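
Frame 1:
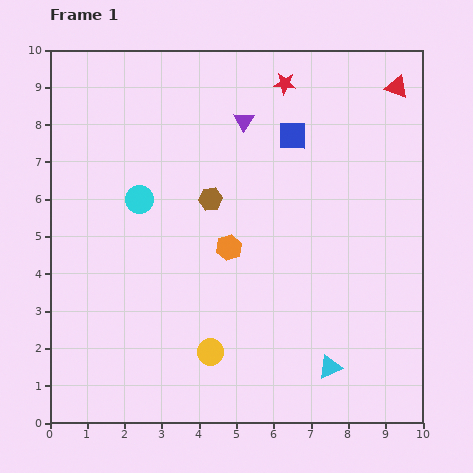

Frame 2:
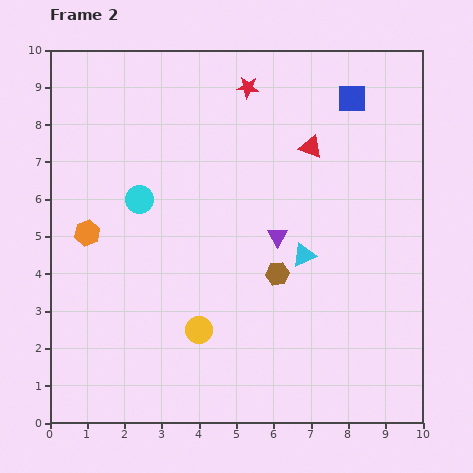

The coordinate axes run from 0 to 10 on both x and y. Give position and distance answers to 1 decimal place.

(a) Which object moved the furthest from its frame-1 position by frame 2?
the orange hexagon

(moved 3.8; next 3.2)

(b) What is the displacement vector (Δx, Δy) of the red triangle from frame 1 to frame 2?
(-2.3, -1.6)

The red triangle was at (9.3, 9.0) in frame 1 and (7.0, 7.4) in frame 2.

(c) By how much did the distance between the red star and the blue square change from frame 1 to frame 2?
+1.4

Distance in frame 1: 1.4. Distance in frame 2: 2.8.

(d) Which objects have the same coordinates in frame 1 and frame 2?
the cyan circle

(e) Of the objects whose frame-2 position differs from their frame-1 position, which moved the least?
the yellow circle

(moved 0.7)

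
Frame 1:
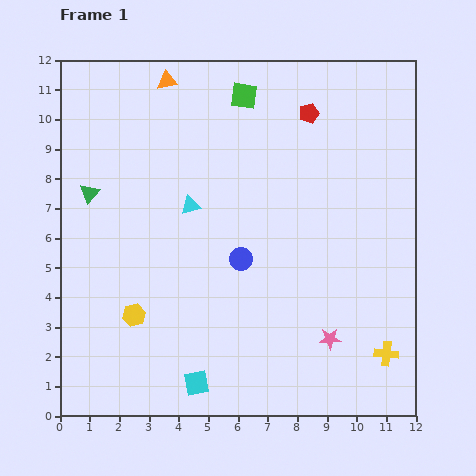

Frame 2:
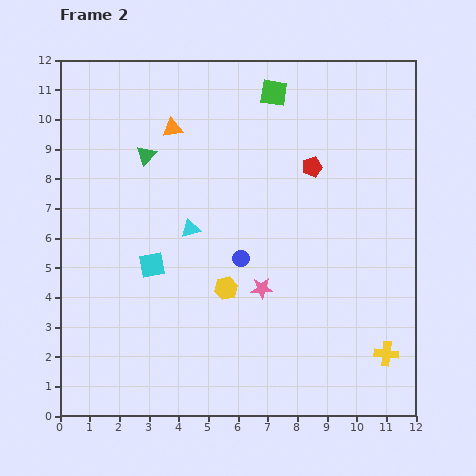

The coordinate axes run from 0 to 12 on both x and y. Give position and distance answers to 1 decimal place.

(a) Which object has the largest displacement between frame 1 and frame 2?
the cyan square

(moved 4.3; next 3.2)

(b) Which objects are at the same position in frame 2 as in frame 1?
the yellow cross, the blue circle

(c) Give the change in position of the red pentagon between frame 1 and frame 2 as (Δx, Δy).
(0.1, -1.8)

The red pentagon was at (8.4, 10.2) in frame 1 and (8.5, 8.4) in frame 2.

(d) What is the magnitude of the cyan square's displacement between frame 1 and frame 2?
4.3

The cyan square moved from (4.6, 1.1) to (3.1, 5.1), a distance of √(1.5² + 4.0²) ≈ 4.3.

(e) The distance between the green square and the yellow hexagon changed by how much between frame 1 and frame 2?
-1.5

Distance in frame 1: 8.3. Distance in frame 2: 6.8.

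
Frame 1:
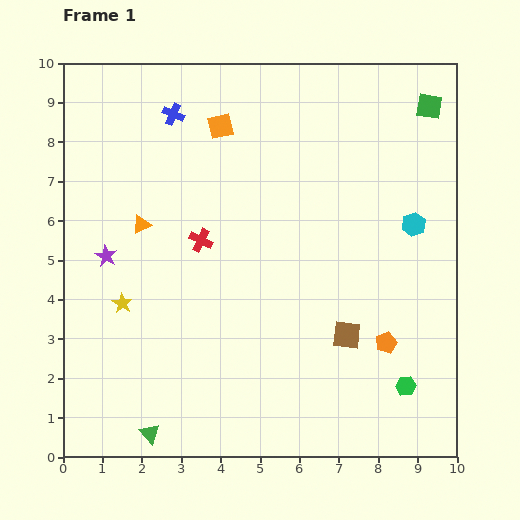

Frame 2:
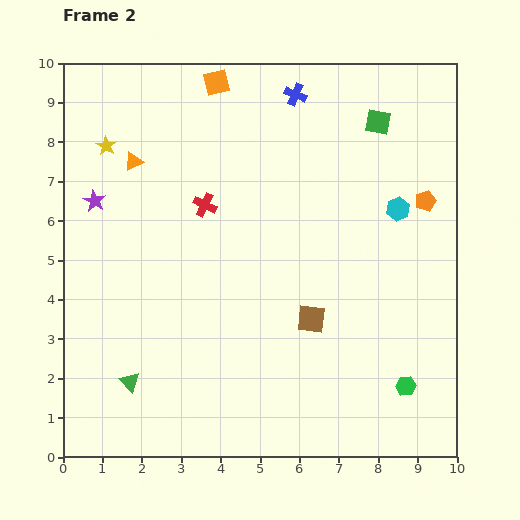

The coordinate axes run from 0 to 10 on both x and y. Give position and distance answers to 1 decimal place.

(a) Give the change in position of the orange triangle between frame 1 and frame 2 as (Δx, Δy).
(-0.2, 1.6)

The orange triangle was at (2.0, 5.9) in frame 1 and (1.8, 7.5) in frame 2.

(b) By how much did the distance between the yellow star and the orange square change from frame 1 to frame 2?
-1.9

Distance in frame 1: 5.1. Distance in frame 2: 3.2.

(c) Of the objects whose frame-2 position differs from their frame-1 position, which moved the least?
the cyan hexagon

(moved 0.6)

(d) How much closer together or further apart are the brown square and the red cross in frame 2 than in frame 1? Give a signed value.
-0.4

Distance in frame 1: 4.4. Distance in frame 2: 4.0.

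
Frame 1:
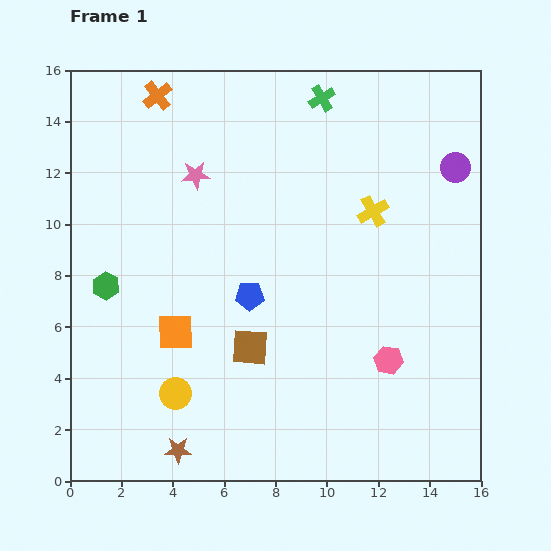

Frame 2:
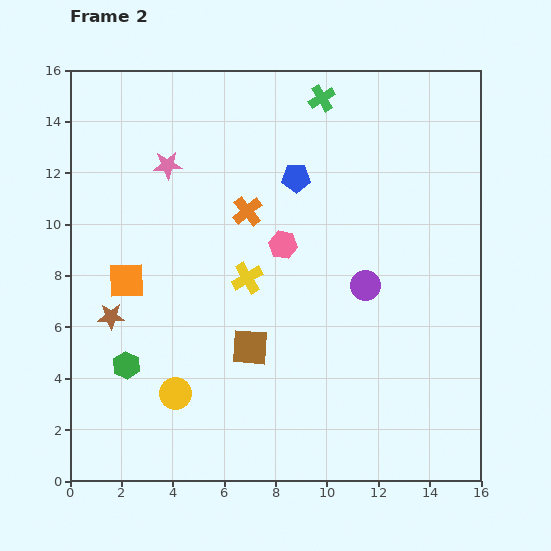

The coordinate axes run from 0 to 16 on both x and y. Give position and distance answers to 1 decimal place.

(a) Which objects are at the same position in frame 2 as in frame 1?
the brown square, the green cross, the yellow circle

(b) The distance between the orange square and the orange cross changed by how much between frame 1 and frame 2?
-3.8

Distance in frame 1: 9.2. Distance in frame 2: 5.4.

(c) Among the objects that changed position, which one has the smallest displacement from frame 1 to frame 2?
the pink star

(moved 1.2)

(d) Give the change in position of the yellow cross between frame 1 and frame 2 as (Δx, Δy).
(-4.9, -2.6)

The yellow cross was at (11.8, 10.5) in frame 1 and (6.9, 7.9) in frame 2.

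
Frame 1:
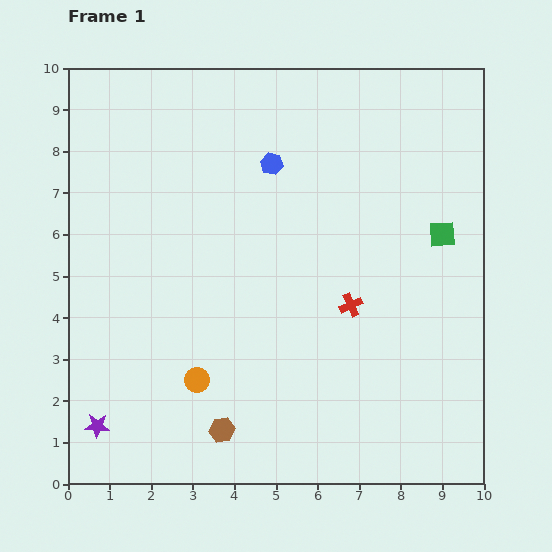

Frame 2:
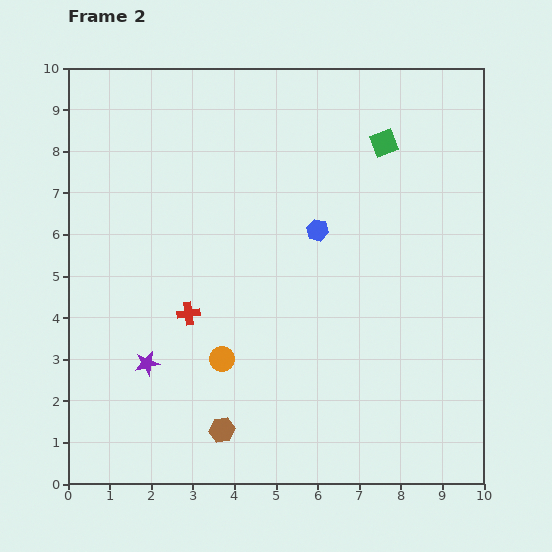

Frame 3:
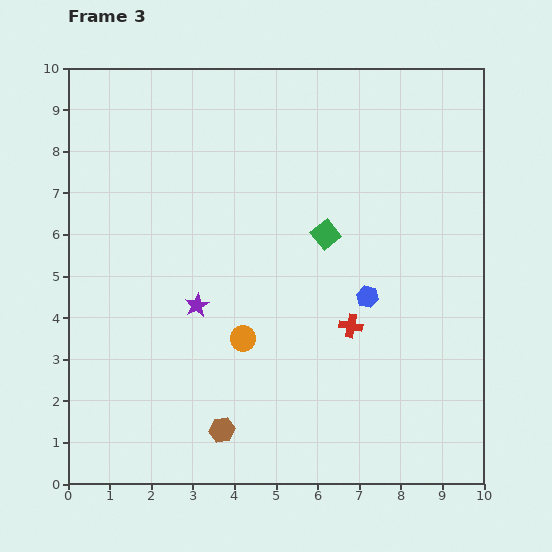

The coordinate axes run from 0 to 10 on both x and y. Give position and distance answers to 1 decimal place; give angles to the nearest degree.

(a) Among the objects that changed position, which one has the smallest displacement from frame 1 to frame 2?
the orange circle

(moved 0.8)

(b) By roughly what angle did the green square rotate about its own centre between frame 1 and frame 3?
34° counter-clockwise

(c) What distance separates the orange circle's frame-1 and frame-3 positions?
1.5

The orange circle moved from (3.1, 2.5) to (4.2, 3.5), a distance of √(1.1² + 1.0²) ≈ 1.5.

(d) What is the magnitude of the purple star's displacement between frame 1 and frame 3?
3.8

The purple star moved from (0.7, 1.4) to (3.1, 4.3), a distance of √(2.4² + 2.9²) ≈ 3.8.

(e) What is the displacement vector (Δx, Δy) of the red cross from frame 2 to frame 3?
(3.9, -0.3)

The red cross was at (2.9, 4.1) in frame 2 and (6.8, 3.8) in frame 3.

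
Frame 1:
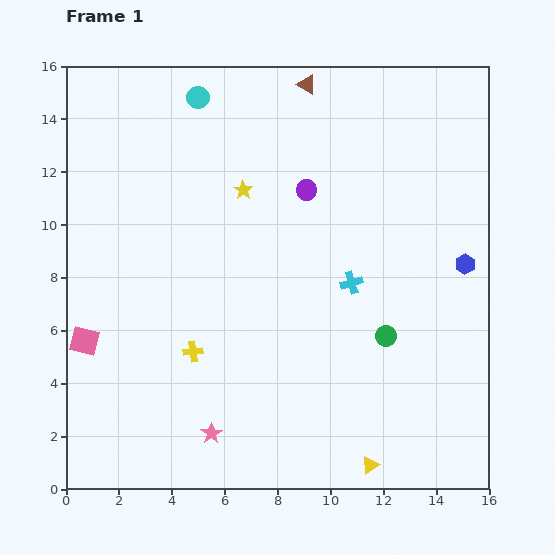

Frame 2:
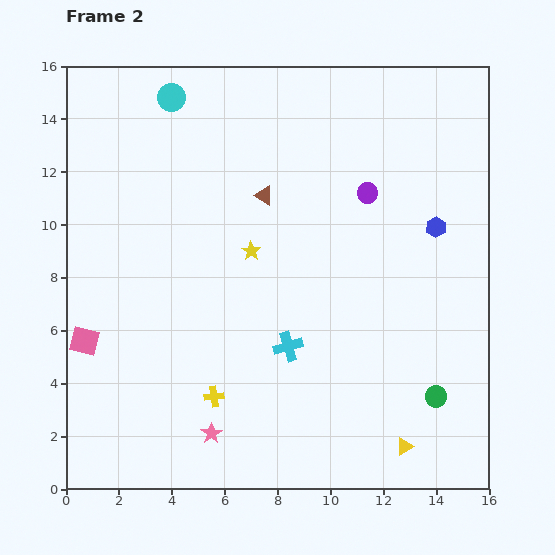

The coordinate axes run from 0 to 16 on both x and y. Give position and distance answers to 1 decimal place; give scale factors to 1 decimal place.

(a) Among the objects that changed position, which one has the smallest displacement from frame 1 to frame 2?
the cyan circle

(moved 1.0)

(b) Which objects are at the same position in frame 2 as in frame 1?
the pink square, the pink star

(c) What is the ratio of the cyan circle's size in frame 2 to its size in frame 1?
1.3×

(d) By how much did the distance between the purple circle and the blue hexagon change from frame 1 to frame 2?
-3.7

Distance in frame 1: 6.6. Distance in frame 2: 2.9.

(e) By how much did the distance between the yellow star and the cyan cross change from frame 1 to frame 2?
-1.5

Distance in frame 1: 5.4. Distance in frame 2: 3.9.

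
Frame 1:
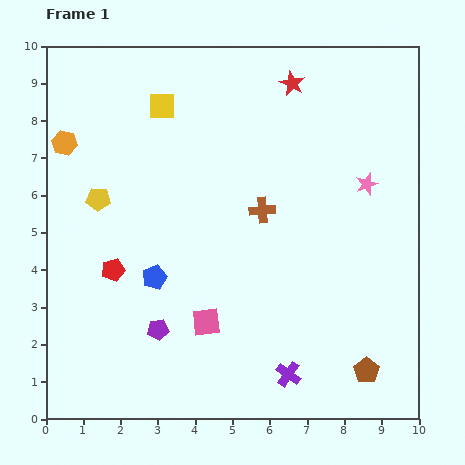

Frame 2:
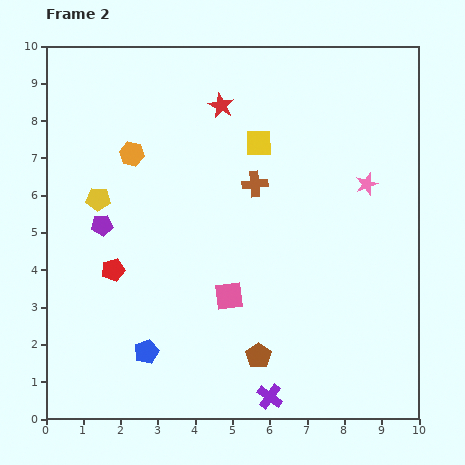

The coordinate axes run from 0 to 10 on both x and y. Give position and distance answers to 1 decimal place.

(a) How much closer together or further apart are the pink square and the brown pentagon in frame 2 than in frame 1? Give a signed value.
-2.7

Distance in frame 1: 4.5. Distance in frame 2: 1.8.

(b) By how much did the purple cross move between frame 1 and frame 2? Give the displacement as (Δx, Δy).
(-0.5, -0.6)

The purple cross was at (6.5, 1.2) in frame 1 and (6.0, 0.6) in frame 2.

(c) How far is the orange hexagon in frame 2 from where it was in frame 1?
1.8

The orange hexagon moved from (0.5, 7.4) to (2.3, 7.1), a distance of √(1.8² + 0.3²) ≈ 1.8.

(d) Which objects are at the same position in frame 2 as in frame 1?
the red pentagon, the yellow pentagon, the pink star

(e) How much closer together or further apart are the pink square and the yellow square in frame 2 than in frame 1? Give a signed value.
-1.7

Distance in frame 1: 5.9. Distance in frame 2: 4.2.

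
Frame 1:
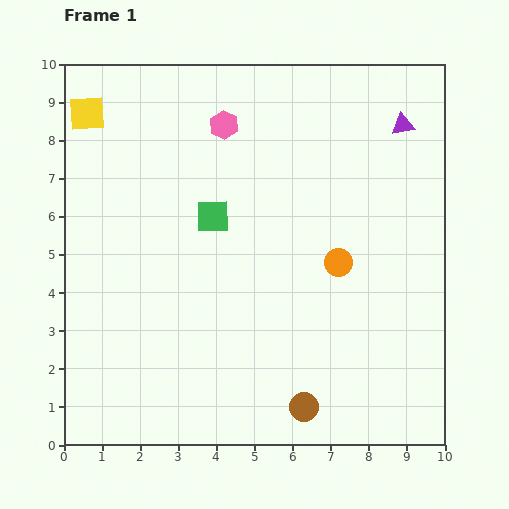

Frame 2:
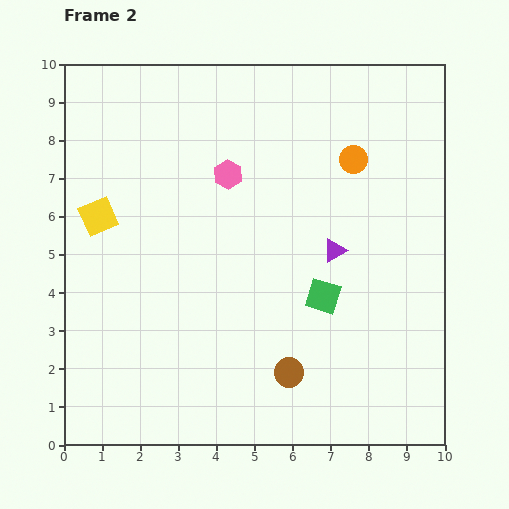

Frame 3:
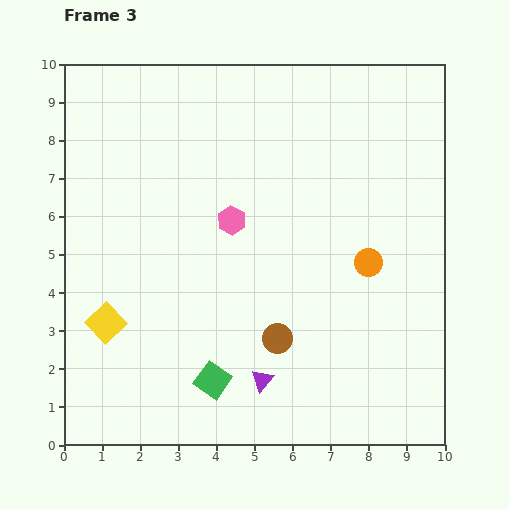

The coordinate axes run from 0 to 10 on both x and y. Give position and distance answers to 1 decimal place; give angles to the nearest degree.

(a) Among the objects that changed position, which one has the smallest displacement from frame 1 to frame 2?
the brown circle

(moved 1.0)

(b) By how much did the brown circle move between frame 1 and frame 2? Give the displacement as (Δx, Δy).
(-0.4, 0.9)

The brown circle was at (6.3, 1.0) in frame 1 and (5.9, 1.9) in frame 2.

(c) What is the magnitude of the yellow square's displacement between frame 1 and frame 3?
5.5

The yellow square moved from (0.6, 8.7) to (1.1, 3.2), a distance of √(0.5² + 5.5²) ≈ 5.5.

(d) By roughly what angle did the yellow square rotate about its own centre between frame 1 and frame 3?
40° counter-clockwise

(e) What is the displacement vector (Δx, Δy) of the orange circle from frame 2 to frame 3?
(0.4, -2.7)

The orange circle was at (7.6, 7.5) in frame 2 and (8.0, 4.8) in frame 3.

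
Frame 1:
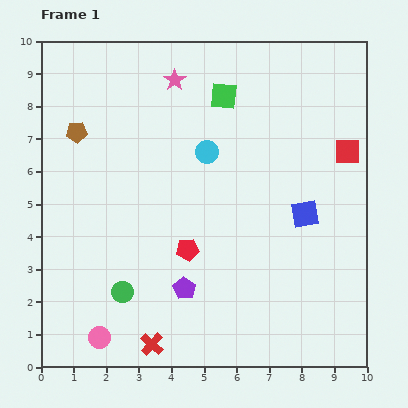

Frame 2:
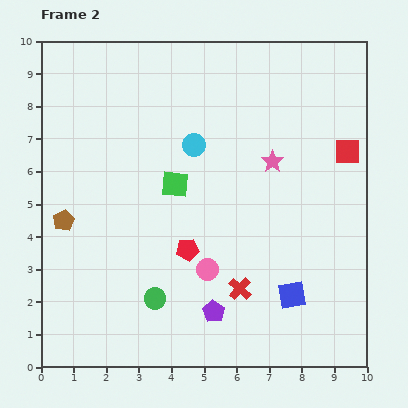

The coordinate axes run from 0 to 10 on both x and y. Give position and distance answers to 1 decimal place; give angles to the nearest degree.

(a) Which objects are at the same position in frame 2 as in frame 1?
the red pentagon, the red square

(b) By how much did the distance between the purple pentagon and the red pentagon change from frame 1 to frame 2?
+0.9

Distance in frame 1: 1.2. Distance in frame 2: 2.1.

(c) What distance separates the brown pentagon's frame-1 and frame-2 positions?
2.7

The brown pentagon moved from (1.1, 7.2) to (0.7, 4.5), a distance of √(0.4² + 2.7²) ≈ 2.7.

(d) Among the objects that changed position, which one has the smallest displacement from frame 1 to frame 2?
the cyan circle

(moved 0.4)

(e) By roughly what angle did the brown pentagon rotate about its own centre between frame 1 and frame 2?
23° counter-clockwise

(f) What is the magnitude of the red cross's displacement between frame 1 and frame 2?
3.2

The red cross moved from (3.4, 0.7) to (6.1, 2.4), a distance of √(2.7² + 1.7²) ≈ 3.2.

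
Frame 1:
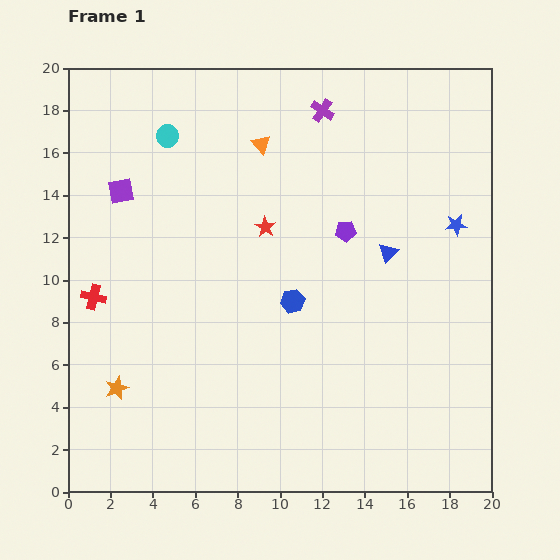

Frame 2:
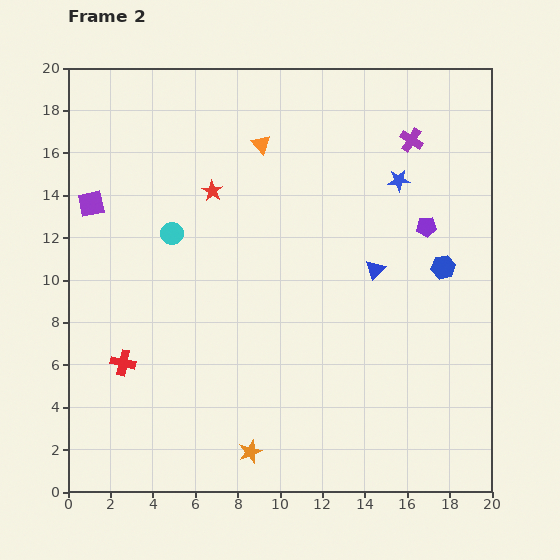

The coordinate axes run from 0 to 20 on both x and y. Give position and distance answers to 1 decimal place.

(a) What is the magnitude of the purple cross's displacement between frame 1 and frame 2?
4.4

The purple cross moved from (12.0, 18.0) to (16.2, 16.6), a distance of √(4.2² + 1.4²) ≈ 4.4.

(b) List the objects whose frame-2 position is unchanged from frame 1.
the orange triangle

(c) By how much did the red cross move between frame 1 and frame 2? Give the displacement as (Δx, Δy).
(1.4, -3.1)

The red cross was at (1.2, 9.2) in frame 1 and (2.6, 6.1) in frame 2.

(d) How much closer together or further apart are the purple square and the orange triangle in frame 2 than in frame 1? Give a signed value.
+1.5

Distance in frame 1: 7.0. Distance in frame 2: 8.5.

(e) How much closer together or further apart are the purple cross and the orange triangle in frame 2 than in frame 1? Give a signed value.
+3.8

Distance in frame 1: 3.3. Distance in frame 2: 7.1.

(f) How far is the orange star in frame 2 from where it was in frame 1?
7.0

The orange star moved from (2.3, 4.9) to (8.6, 1.9), a distance of √(6.3² + 3.0²) ≈ 7.0.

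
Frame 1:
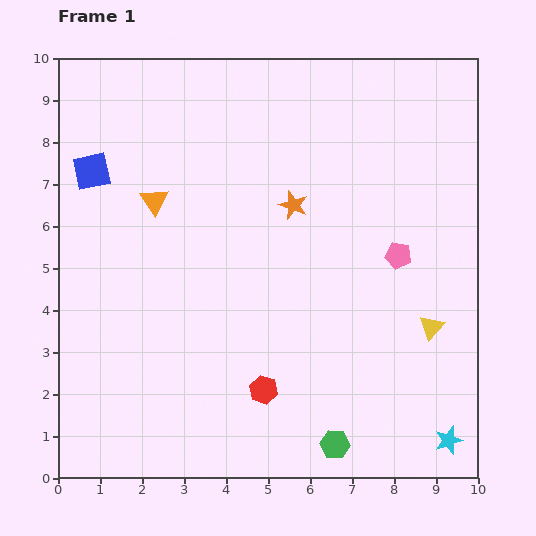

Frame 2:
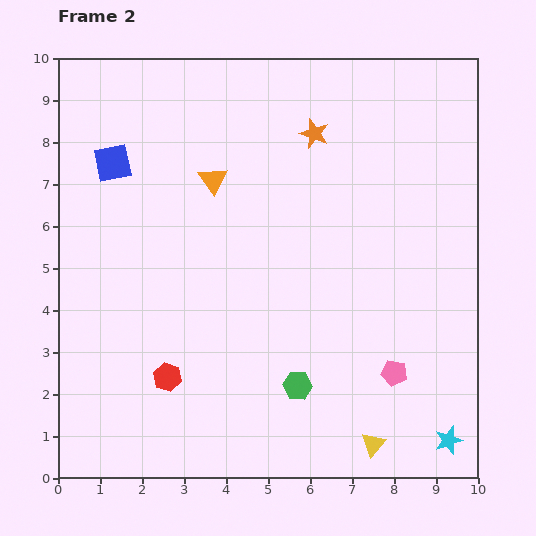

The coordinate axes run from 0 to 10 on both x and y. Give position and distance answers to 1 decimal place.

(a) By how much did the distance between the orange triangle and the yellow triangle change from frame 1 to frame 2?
+0.2

Distance in frame 1: 7.2. Distance in frame 2: 7.4.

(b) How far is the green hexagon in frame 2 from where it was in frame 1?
1.7

The green hexagon moved from (6.6, 0.8) to (5.7, 2.2), a distance of √(0.9² + 1.4²) ≈ 1.7.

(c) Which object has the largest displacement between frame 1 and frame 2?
the yellow triangle

(moved 3.1; next 2.8)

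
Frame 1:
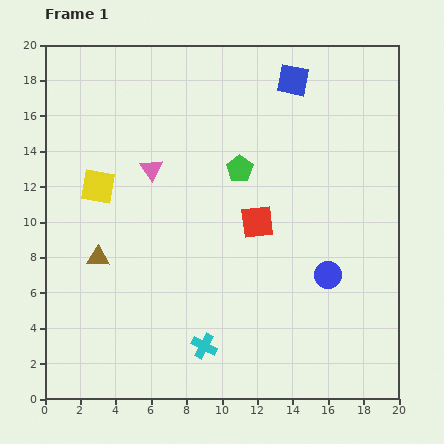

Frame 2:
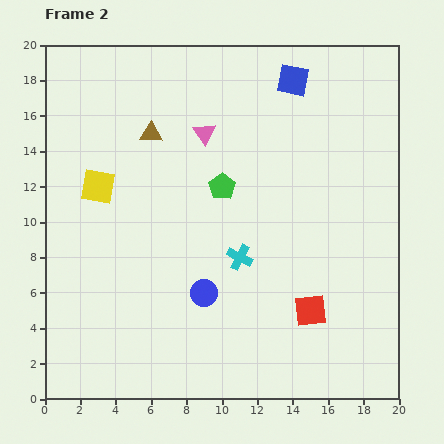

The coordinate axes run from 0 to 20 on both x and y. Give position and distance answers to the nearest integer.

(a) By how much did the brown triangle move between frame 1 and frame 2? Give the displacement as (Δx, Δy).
(3, 7)

The brown triangle was at (3, 8) in frame 1 and (6, 15) in frame 2.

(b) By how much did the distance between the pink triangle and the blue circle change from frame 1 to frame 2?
-3

Distance in frame 1: 12. Distance in frame 2: 9.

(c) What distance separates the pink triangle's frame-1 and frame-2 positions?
4

The pink triangle moved from (6, 13) to (9, 15), a distance of √(3² + 2²) ≈ 4.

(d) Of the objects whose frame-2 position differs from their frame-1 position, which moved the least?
the green pentagon

(moved 1)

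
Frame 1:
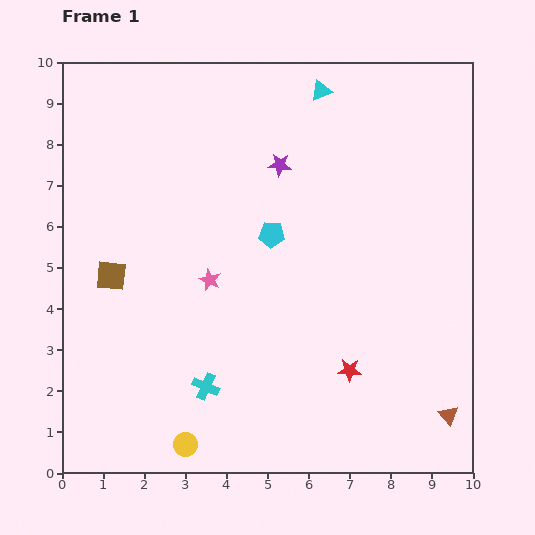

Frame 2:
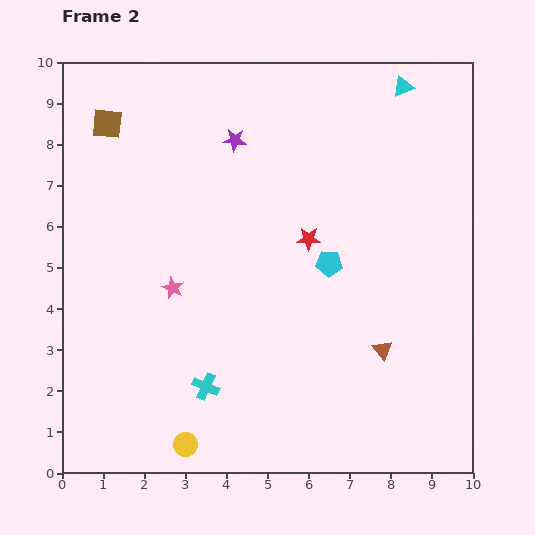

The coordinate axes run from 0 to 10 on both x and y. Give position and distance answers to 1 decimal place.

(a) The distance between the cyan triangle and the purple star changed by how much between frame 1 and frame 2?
+2.2

Distance in frame 1: 2.1. Distance in frame 2: 4.3.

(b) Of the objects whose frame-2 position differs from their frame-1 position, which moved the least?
the pink star

(moved 0.9)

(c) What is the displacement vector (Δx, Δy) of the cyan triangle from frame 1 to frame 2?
(2.0, 0.1)

The cyan triangle was at (6.3, 9.3) in frame 1 and (8.3, 9.4) in frame 2.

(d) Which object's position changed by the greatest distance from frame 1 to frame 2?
the brown square

(moved 3.7; next 3.4)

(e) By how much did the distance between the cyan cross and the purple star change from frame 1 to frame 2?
+0.3

Distance in frame 1: 5.7. Distance in frame 2: 6.0.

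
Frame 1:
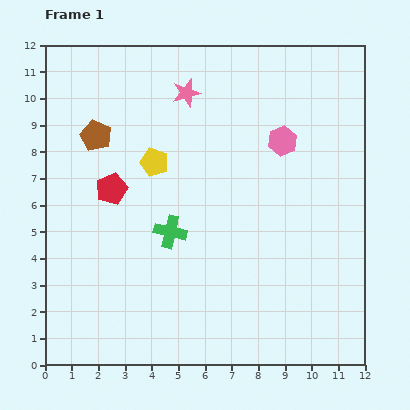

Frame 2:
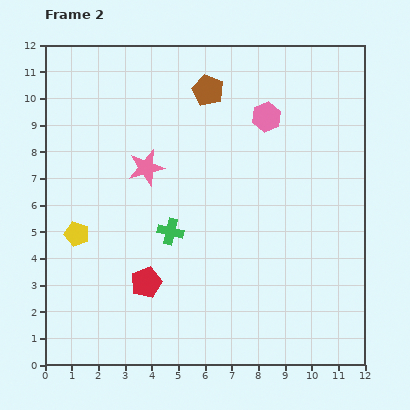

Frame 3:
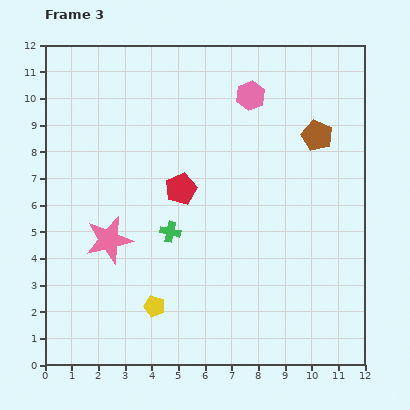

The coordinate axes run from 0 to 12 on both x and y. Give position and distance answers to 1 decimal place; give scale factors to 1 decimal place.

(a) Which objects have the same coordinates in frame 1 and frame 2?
the green cross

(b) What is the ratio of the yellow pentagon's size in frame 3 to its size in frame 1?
0.7×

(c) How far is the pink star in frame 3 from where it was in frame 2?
3.0

The pink star moved from (3.8, 7.4) to (2.4, 4.7), a distance of √(1.4² + 2.7²) ≈ 3.0.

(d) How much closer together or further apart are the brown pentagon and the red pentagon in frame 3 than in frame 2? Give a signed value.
-2.1

Distance in frame 2: 7.6. Distance in frame 3: 5.5.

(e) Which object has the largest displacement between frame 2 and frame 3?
the brown pentagon

(moved 4.4; next 4.0)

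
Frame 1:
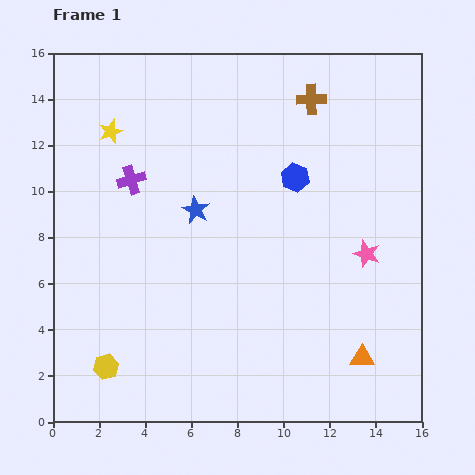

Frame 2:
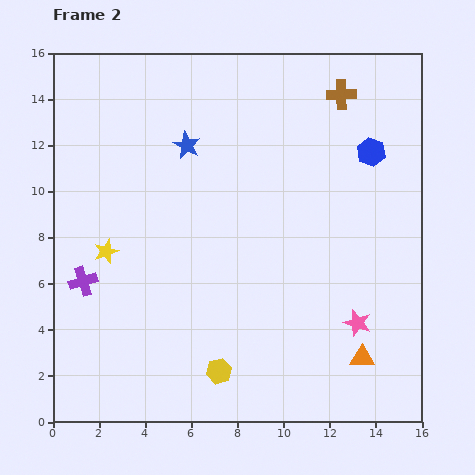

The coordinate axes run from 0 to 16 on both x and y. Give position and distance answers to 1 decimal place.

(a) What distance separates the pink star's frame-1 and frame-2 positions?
3.0

The pink star moved from (13.6, 7.3) to (13.2, 4.3), a distance of √(0.4² + 3.0²) ≈ 3.0.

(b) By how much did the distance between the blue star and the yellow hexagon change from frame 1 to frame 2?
+2.1

Distance in frame 1: 7.8. Distance in frame 2: 9.9.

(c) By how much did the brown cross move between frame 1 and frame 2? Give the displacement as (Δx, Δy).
(1.3, 0.2)

The brown cross was at (11.2, 14.0) in frame 1 and (12.5, 14.2) in frame 2.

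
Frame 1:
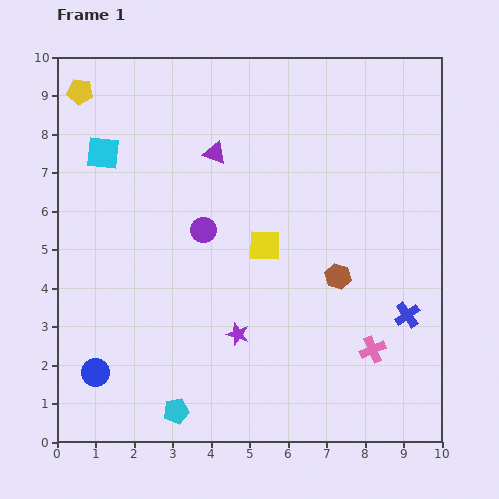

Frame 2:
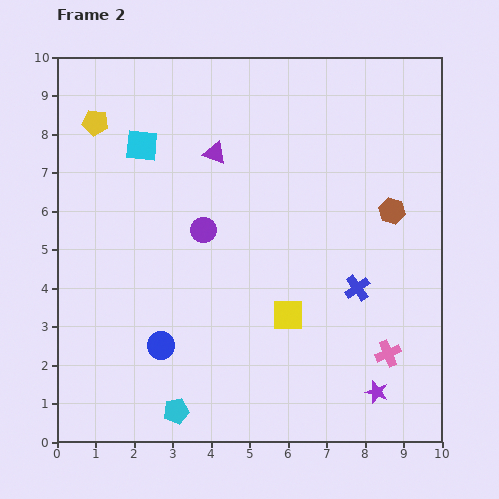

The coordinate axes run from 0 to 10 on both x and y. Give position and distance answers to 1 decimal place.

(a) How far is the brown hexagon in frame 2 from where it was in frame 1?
2.2

The brown hexagon moved from (7.3, 4.3) to (8.7, 6.0), a distance of √(1.4² + 1.7²) ≈ 2.2.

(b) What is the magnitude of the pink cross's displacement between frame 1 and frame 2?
0.4

The pink cross moved from (8.2, 2.4) to (8.6, 2.3), a distance of √(0.4² + 0.1²) ≈ 0.4.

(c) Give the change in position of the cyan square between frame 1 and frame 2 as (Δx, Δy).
(1.0, 0.2)

The cyan square was at (1.2, 7.5) in frame 1 and (2.2, 7.7) in frame 2.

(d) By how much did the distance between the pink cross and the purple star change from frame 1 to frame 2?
-2.5

Distance in frame 1: 3.5. Distance in frame 2: 1.0.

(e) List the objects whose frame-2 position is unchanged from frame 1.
the cyan pentagon, the purple triangle, the purple circle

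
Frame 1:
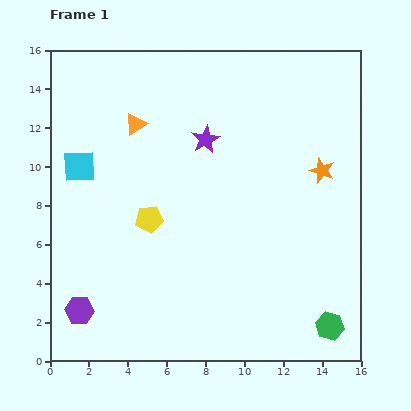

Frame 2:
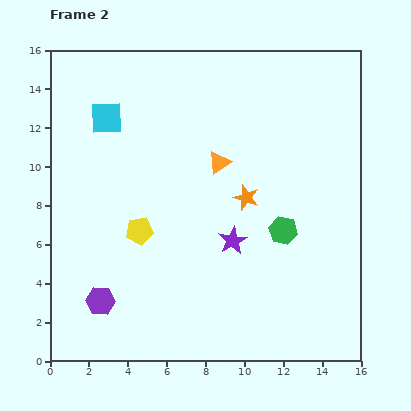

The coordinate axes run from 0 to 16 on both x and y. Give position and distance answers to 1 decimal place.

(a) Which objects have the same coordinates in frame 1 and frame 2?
none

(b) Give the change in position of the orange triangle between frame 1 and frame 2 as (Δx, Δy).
(4.3, -2.0)

The orange triangle was at (4.4, 12.2) in frame 1 and (8.7, 10.2) in frame 2.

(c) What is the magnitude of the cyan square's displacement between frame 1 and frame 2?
2.9

The cyan square moved from (1.5, 10.0) to (2.9, 12.5), a distance of √(1.4² + 2.5²) ≈ 2.9.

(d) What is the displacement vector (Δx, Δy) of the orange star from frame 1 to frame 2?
(-3.9, -1.4)

The orange star was at (14.0, 9.8) in frame 1 and (10.1, 8.4) in frame 2.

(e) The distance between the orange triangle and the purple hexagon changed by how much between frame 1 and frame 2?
-0.6

Distance in frame 1: 10.0. Distance in frame 2: 9.4.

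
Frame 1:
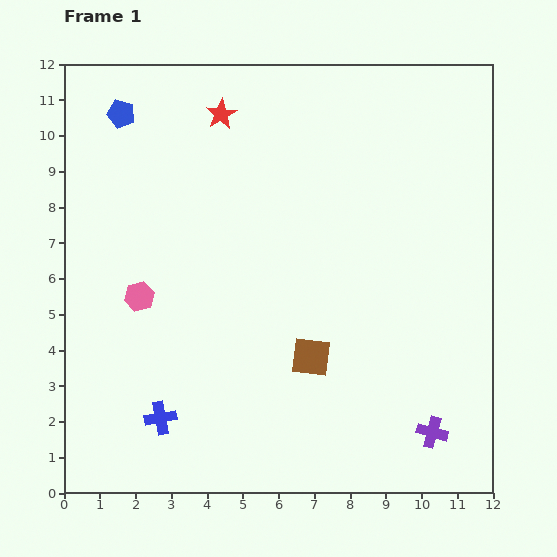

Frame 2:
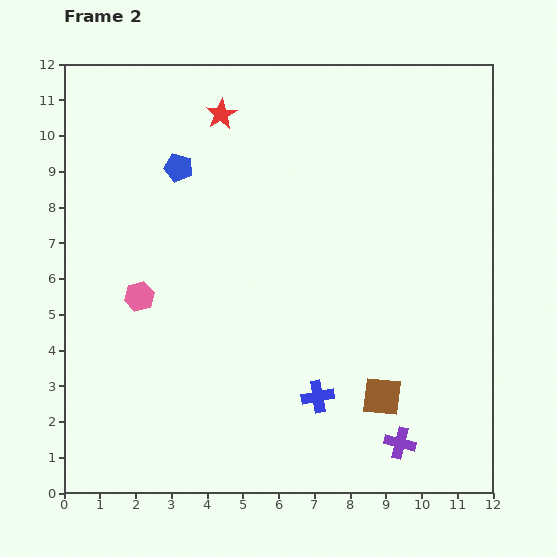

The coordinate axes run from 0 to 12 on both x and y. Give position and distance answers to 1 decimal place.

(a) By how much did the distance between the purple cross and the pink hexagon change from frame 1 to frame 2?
-0.6

Distance in frame 1: 9.0. Distance in frame 2: 8.4.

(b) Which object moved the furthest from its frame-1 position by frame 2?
the blue cross

(moved 4.4; next 2.3)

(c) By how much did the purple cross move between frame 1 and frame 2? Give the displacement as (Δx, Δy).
(-0.9, -0.3)

The purple cross was at (10.3, 1.7) in frame 1 and (9.4, 1.4) in frame 2.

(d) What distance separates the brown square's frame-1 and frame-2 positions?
2.3

The brown square moved from (6.9, 3.8) to (8.9, 2.7), a distance of √(2.0² + 1.1²) ≈ 2.3.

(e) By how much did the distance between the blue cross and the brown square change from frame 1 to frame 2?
-2.7

Distance in frame 1: 4.5. Distance in frame 2: 1.8.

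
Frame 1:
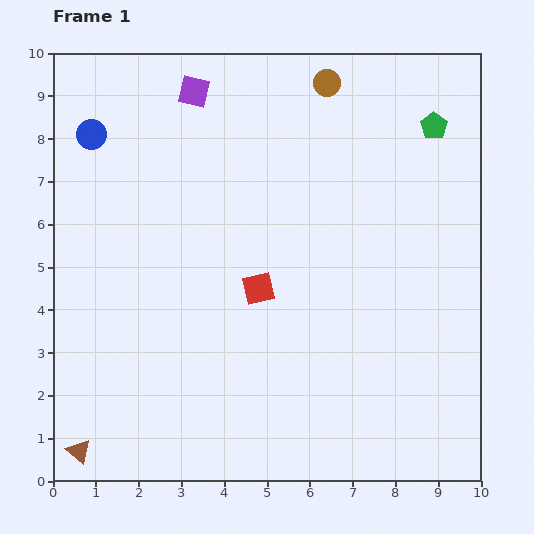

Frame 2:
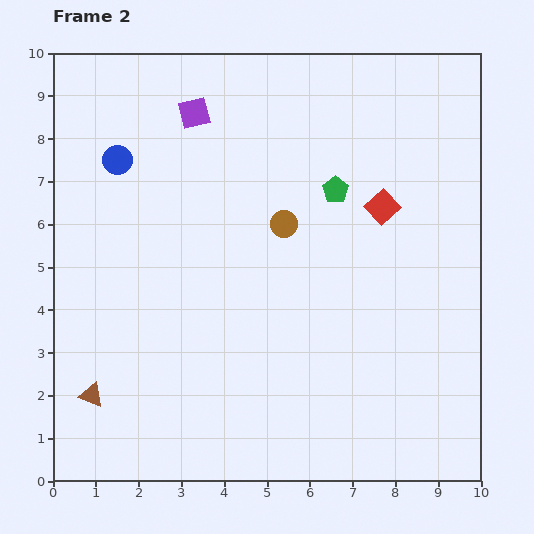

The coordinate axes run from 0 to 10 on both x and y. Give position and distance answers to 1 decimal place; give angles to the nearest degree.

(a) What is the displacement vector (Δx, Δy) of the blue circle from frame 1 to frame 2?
(0.6, -0.6)

The blue circle was at (0.9, 8.1) in frame 1 and (1.5, 7.5) in frame 2.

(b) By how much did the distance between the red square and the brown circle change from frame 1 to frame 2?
-2.8

Distance in frame 1: 5.1. Distance in frame 2: 2.3.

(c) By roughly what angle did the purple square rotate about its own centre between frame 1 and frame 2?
28° counter-clockwise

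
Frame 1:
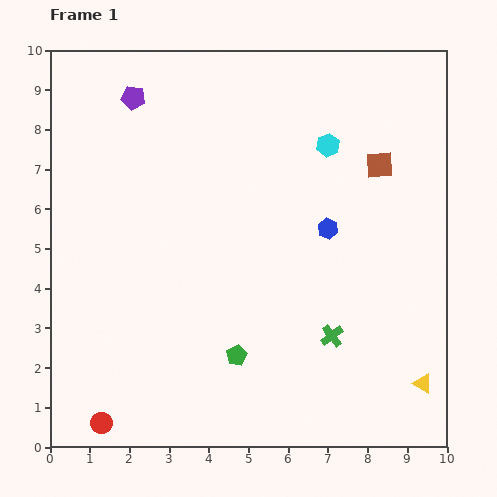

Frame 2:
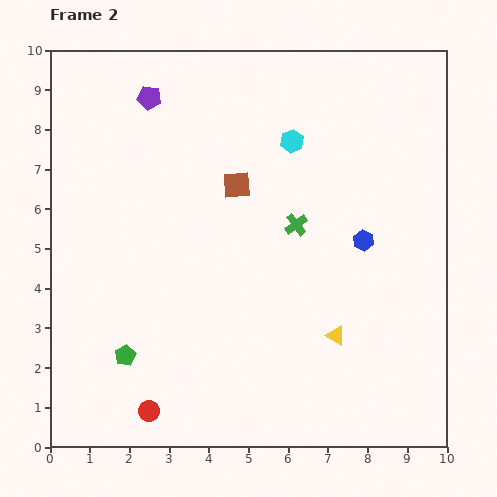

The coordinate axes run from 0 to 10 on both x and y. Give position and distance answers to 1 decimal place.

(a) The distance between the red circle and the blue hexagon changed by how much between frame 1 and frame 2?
-0.6

Distance in frame 1: 7.5. Distance in frame 2: 6.9.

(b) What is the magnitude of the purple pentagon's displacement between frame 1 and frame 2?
0.4

The purple pentagon moved from (2.1, 8.8) to (2.5, 8.8), a distance of √(0.4² + 0.0²) ≈ 0.4.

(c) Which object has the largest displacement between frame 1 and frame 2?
the brown square

(moved 3.6; next 2.9)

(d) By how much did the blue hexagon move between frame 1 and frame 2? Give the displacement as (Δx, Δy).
(0.9, -0.3)

The blue hexagon was at (7.0, 5.5) in frame 1 and (7.9, 5.2) in frame 2.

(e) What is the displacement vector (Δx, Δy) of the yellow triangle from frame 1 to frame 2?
(-2.2, 1.2)

The yellow triangle was at (9.4, 1.6) in frame 1 and (7.2, 2.8) in frame 2.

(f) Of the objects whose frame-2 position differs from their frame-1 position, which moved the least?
the purple pentagon

(moved 0.4)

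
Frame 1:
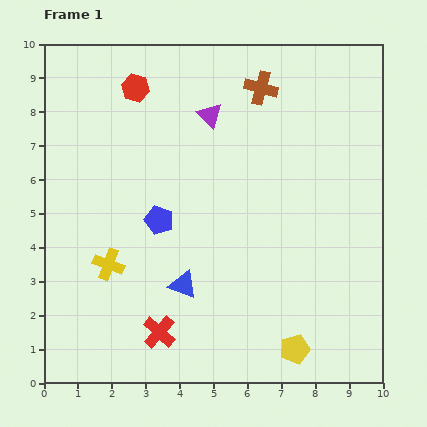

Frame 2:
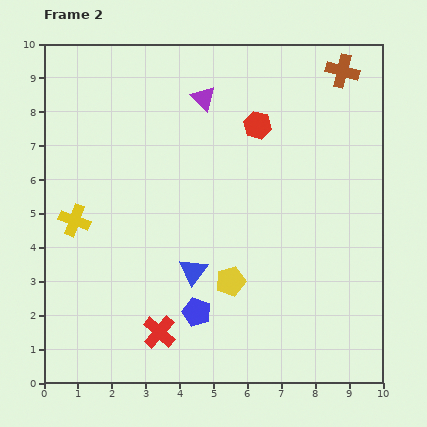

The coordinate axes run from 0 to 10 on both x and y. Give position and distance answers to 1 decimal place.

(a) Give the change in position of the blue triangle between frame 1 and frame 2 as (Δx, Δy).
(0.3, 0.4)

The blue triangle was at (4.1, 2.9) in frame 1 and (4.4, 3.3) in frame 2.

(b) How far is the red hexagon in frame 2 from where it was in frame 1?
3.8

The red hexagon moved from (2.7, 8.7) to (6.3, 7.6), a distance of √(3.6² + 1.1²) ≈ 3.8.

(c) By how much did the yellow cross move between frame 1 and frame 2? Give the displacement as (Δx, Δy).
(-1.0, 1.3)

The yellow cross was at (1.9, 3.5) in frame 1 and (0.9, 4.8) in frame 2.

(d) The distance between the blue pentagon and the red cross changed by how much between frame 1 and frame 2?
-2.0

Distance in frame 1: 3.3. Distance in frame 2: 1.3.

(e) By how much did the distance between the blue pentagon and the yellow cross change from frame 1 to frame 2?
+2.5

Distance in frame 1: 2.0. Distance in frame 2: 4.5.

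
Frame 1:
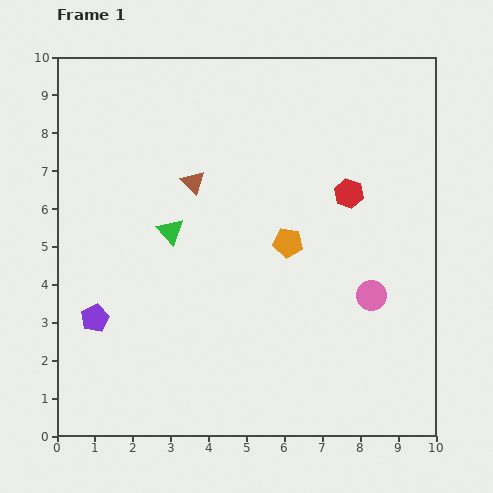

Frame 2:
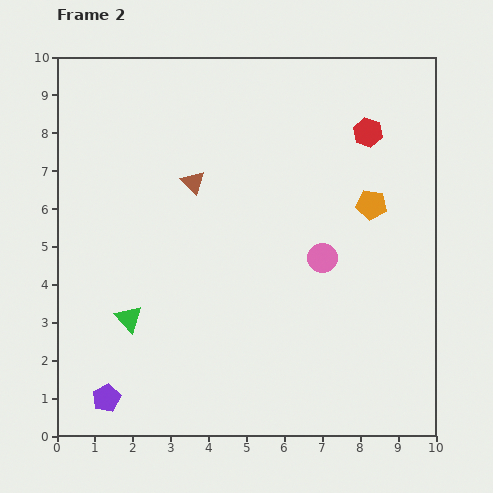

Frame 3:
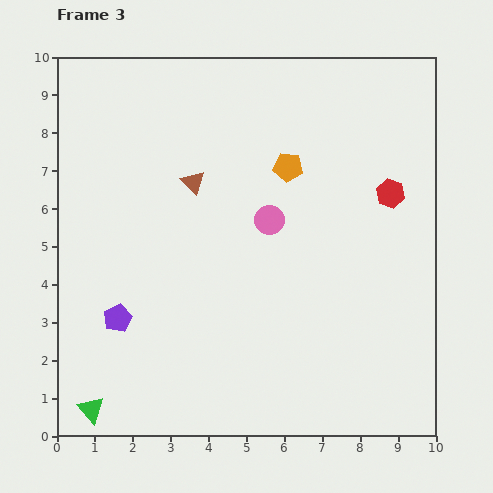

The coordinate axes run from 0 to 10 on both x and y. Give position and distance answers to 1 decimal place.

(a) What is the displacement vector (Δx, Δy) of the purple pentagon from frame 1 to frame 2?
(0.3, -2.1)

The purple pentagon was at (1.0, 3.1) in frame 1 and (1.3, 1.0) in frame 2.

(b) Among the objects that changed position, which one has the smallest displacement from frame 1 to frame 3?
the purple pentagon

(moved 0.6)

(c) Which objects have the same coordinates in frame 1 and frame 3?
the brown triangle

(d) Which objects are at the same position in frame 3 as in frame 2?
the brown triangle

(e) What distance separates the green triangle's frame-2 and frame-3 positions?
2.6

The green triangle moved from (1.9, 3.1) to (0.9, 0.7), a distance of √(1.0² + 2.4²) ≈ 2.6.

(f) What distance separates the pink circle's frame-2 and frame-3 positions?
1.7

The pink circle moved from (7.0, 4.7) to (5.6, 5.7), a distance of √(1.4² + 1.0²) ≈ 1.7.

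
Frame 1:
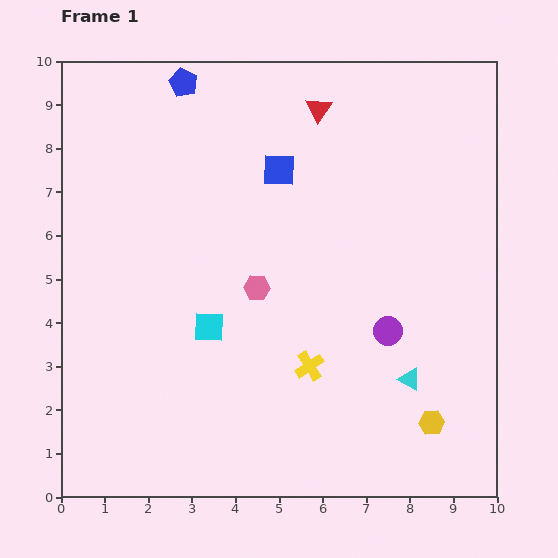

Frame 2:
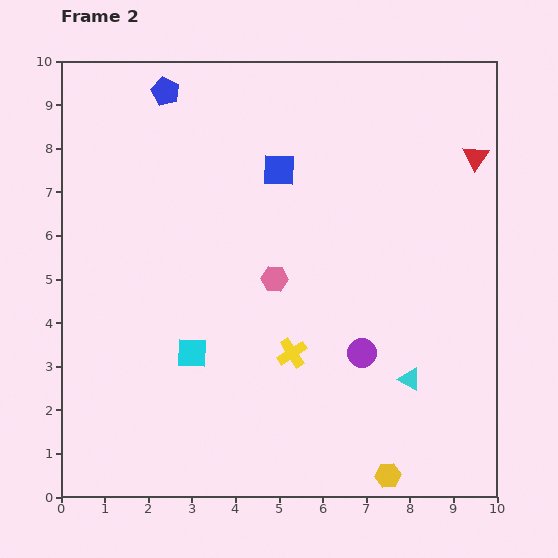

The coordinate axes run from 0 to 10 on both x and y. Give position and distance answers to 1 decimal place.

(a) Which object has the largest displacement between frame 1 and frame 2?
the red triangle

(moved 3.8; next 1.6)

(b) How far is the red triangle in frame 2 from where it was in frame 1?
3.8

The red triangle moved from (5.9, 8.9) to (9.5, 7.8), a distance of √(3.6² + 1.1²) ≈ 3.8.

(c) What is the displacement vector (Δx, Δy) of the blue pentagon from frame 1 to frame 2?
(-0.4, -0.2)

The blue pentagon was at (2.8, 9.5) in frame 1 and (2.4, 9.3) in frame 2.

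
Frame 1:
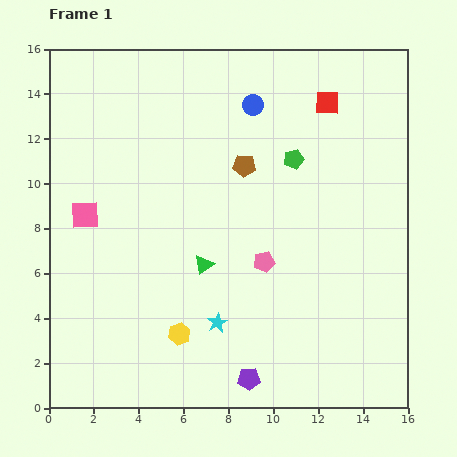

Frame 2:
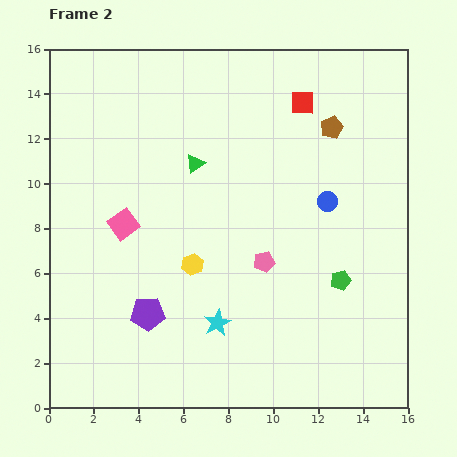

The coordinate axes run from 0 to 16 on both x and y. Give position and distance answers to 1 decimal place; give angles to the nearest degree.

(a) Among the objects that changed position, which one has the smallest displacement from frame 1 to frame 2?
the red square

(moved 1.1)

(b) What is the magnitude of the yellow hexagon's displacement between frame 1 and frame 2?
3.2

The yellow hexagon moved from (5.8, 3.3) to (6.4, 6.4), a distance of √(0.6² + 3.1²) ≈ 3.2.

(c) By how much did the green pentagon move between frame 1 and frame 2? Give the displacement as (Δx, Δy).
(2.1, -5.4)

The green pentagon was at (10.9, 11.1) in frame 1 and (13.0, 5.7) in frame 2.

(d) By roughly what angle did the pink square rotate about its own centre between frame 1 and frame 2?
32° counter-clockwise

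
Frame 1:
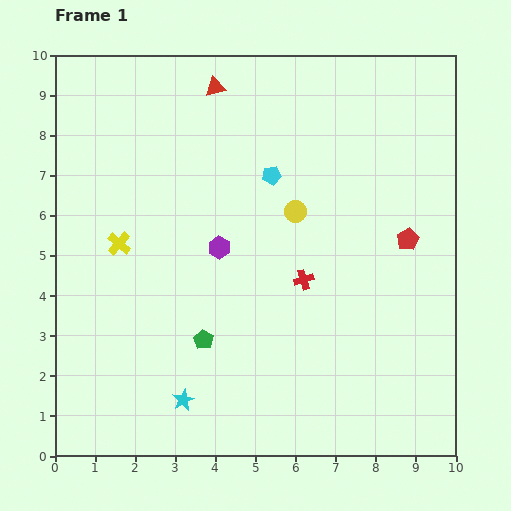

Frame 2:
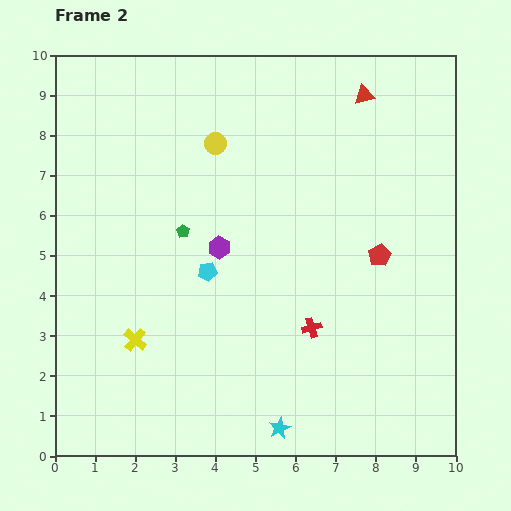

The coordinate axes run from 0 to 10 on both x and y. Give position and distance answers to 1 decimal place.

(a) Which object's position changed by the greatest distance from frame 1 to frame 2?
the red triangle

(moved 3.7; next 2.9)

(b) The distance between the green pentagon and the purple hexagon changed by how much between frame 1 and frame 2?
-1.3

Distance in frame 1: 2.3. Distance in frame 2: 1.0.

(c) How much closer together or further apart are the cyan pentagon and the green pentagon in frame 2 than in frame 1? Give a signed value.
-3.2

Distance in frame 1: 4.4. Distance in frame 2: 1.2.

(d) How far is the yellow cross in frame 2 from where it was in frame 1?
2.4

The yellow cross moved from (1.6, 5.3) to (2.0, 2.9), a distance of √(0.4² + 2.4²) ≈ 2.4.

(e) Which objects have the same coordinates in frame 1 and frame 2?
the purple hexagon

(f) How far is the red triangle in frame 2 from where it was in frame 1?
3.7

The red triangle moved from (4.0, 9.2) to (7.7, 9.0), a distance of √(3.7² + 0.2²) ≈ 3.7.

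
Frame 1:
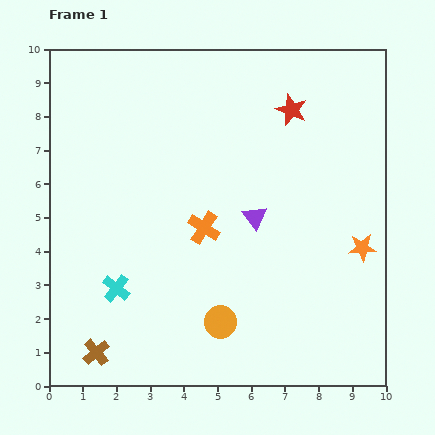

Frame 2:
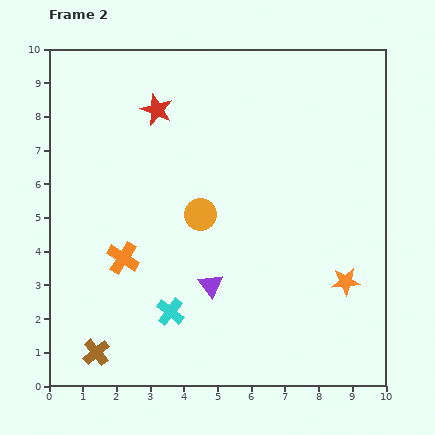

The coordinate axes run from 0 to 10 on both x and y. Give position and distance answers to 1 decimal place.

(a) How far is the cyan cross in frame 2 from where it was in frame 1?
1.7

The cyan cross moved from (2.0, 2.9) to (3.6, 2.2), a distance of √(1.6² + 0.7²) ≈ 1.7.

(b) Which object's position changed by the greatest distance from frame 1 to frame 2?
the red star

(moved 4.0; next 3.3)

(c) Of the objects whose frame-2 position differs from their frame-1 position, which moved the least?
the orange star

(moved 1.1)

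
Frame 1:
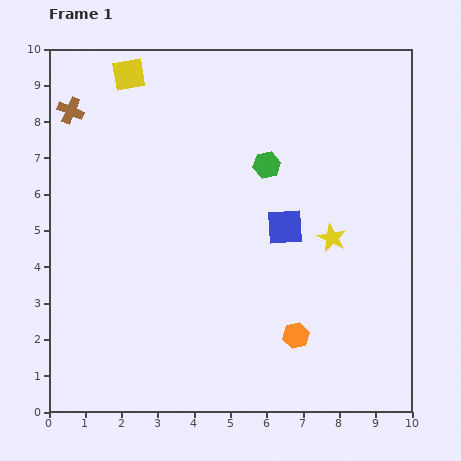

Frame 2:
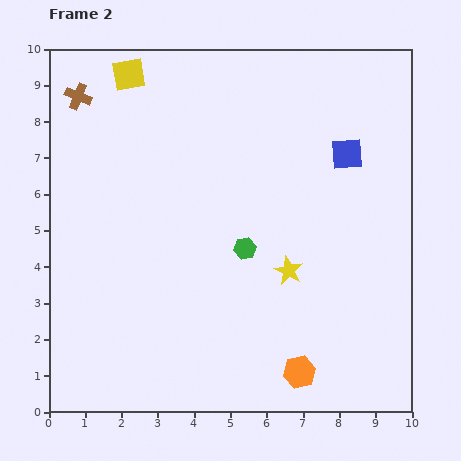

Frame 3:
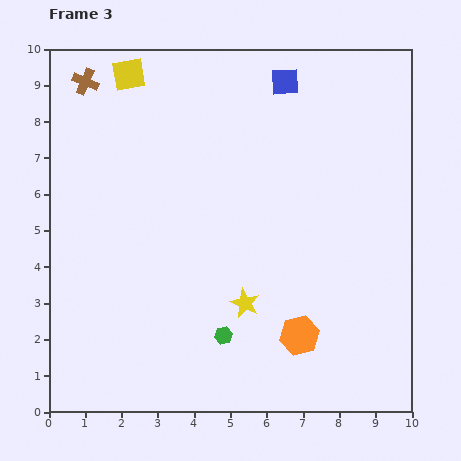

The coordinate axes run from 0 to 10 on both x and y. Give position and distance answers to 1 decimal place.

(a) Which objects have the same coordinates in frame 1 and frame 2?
the yellow square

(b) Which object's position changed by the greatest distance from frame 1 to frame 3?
the green hexagon

(moved 4.9; next 4.0)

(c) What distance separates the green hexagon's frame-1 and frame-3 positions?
4.9

The green hexagon moved from (6.0, 6.8) to (4.8, 2.1), a distance of √(1.2² + 4.7²) ≈ 4.9.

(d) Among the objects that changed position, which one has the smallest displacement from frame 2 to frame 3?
the brown cross

(moved 0.4)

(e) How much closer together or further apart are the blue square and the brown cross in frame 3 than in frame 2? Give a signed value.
-2.1

Distance in frame 2: 7.6. Distance in frame 3: 5.5.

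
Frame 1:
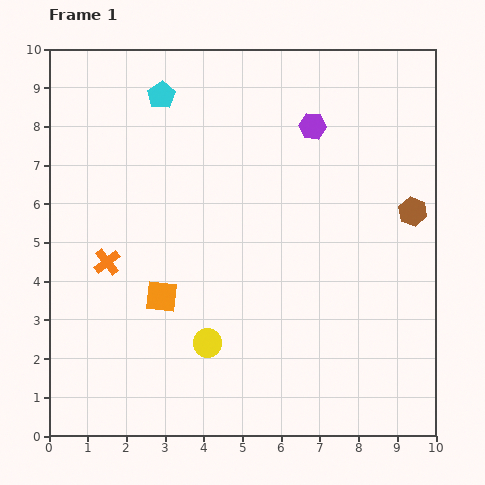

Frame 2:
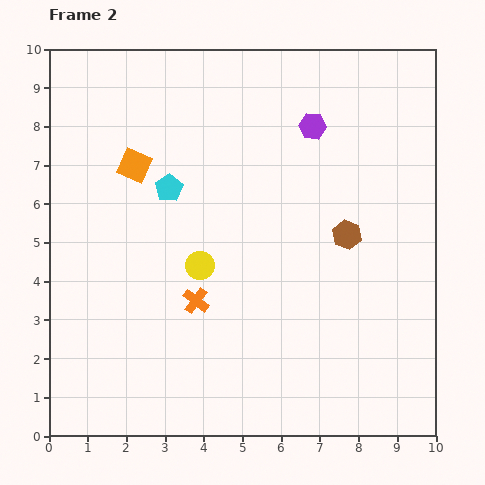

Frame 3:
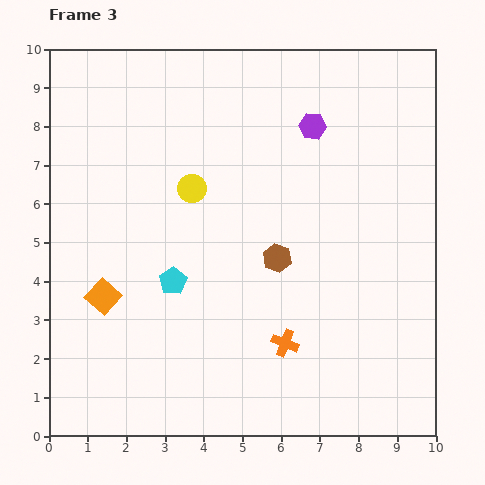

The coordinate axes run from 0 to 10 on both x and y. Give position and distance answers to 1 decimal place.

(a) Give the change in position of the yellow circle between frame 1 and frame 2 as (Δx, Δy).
(-0.2, 2.0)

The yellow circle was at (4.1, 2.4) in frame 1 and (3.9, 4.4) in frame 2.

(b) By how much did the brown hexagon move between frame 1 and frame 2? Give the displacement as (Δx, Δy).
(-1.7, -0.6)

The brown hexagon was at (9.4, 5.8) in frame 1 and (7.7, 5.2) in frame 2.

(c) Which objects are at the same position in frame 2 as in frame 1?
the purple hexagon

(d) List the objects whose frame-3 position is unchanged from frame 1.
the purple hexagon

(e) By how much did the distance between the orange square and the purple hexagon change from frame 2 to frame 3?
+2.3

Distance in frame 2: 4.7. Distance in frame 3: 7.0.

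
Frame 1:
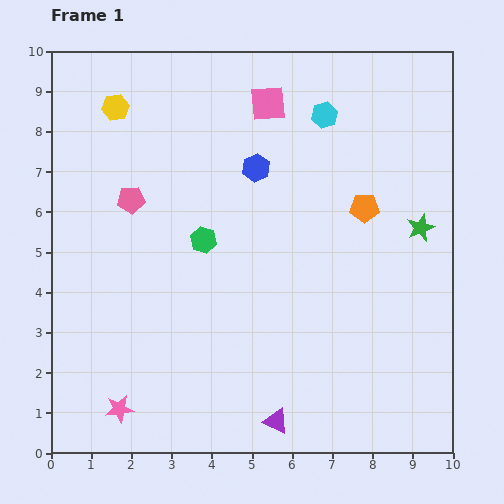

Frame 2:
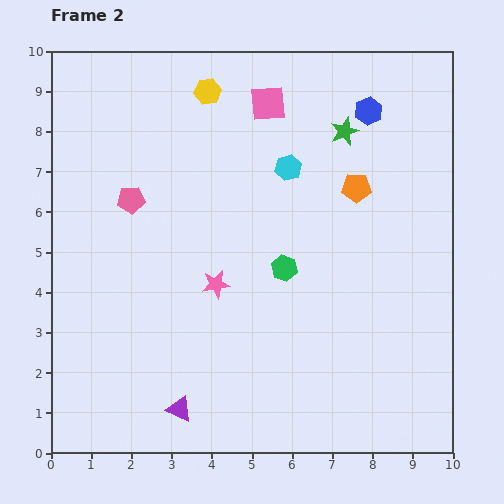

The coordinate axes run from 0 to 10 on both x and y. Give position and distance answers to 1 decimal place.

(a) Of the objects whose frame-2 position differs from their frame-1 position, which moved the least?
the orange pentagon

(moved 0.5)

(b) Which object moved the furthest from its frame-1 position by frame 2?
the pink star

(moved 3.9; next 3.1)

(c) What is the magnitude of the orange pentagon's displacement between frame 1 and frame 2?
0.5

The orange pentagon moved from (7.8, 6.1) to (7.6, 6.6), a distance of √(0.2² + 0.5²) ≈ 0.5.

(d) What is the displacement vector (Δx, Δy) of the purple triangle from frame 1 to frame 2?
(-2.4, 0.3)

The purple triangle was at (5.6, 0.8) in frame 1 and (3.2, 1.1) in frame 2.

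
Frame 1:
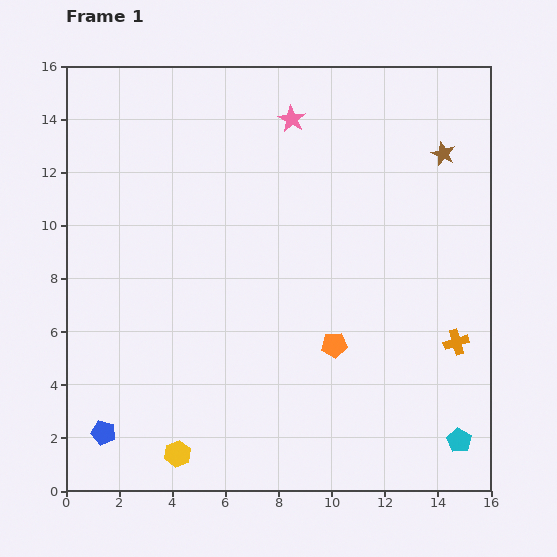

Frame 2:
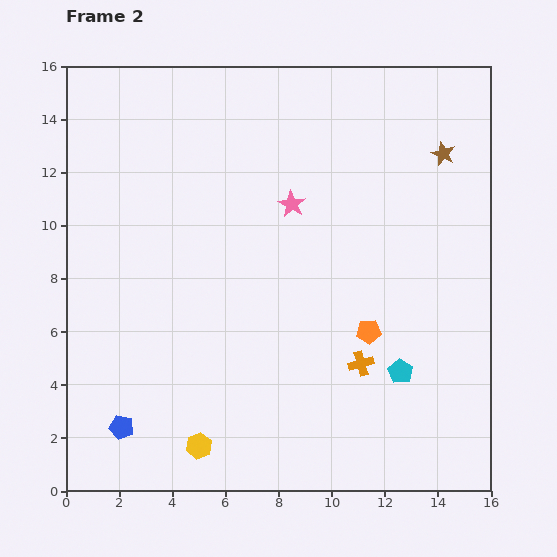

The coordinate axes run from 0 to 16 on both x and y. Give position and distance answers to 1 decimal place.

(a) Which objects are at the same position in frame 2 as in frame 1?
the brown star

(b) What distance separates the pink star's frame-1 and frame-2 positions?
3.2

The pink star moved from (8.5, 14.0) to (8.5, 10.8), a distance of √(0.0² + 3.2²) ≈ 3.2.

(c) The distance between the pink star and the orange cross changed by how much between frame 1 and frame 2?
-3.9

Distance in frame 1: 10.4. Distance in frame 2: 6.5.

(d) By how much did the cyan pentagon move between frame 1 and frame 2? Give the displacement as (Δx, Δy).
(-2.2, 2.6)

The cyan pentagon was at (14.8, 1.9) in frame 1 and (12.6, 4.5) in frame 2.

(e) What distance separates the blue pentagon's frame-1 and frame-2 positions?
0.7

The blue pentagon moved from (1.4, 2.2) to (2.1, 2.4), a distance of √(0.7² + 0.2²) ≈ 0.7.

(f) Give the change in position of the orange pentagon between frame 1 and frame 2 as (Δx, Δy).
(1.3, 0.5)

The orange pentagon was at (10.1, 5.5) in frame 1 and (11.4, 6.0) in frame 2.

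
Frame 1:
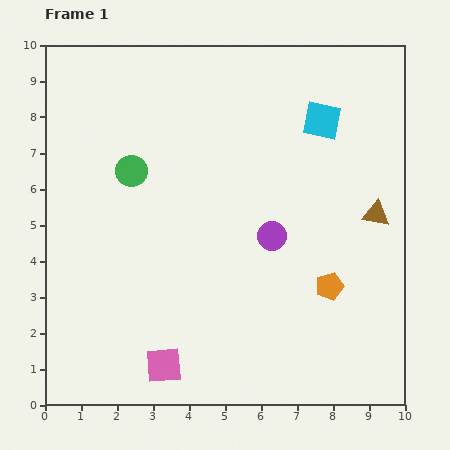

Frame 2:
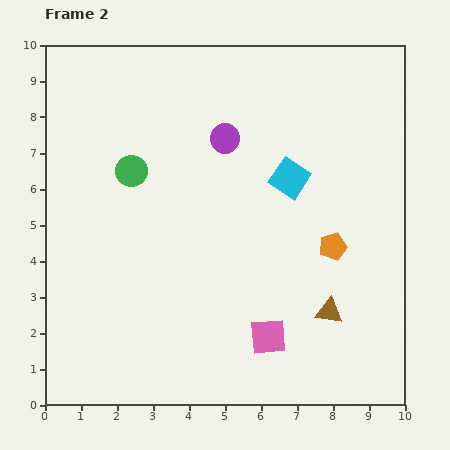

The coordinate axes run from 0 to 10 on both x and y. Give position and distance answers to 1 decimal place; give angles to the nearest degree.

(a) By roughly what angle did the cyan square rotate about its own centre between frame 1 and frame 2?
21° clockwise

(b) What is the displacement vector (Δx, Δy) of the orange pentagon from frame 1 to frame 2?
(0.1, 1.1)

The orange pentagon was at (7.9, 3.3) in frame 1 and (8.0, 4.4) in frame 2.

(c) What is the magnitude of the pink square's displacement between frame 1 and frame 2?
3.0

The pink square moved from (3.3, 1.1) to (6.2, 1.9), a distance of √(2.9² + 0.8²) ≈ 3.0.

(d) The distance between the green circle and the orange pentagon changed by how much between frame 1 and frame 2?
-0.4

Distance in frame 1: 6.4. Distance in frame 2: 6.0.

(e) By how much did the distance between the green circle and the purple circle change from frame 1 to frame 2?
-1.5

Distance in frame 1: 4.3. Distance in frame 2: 2.8.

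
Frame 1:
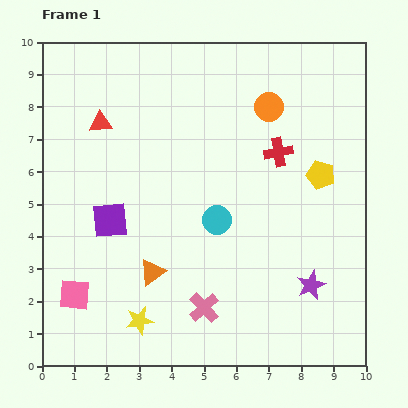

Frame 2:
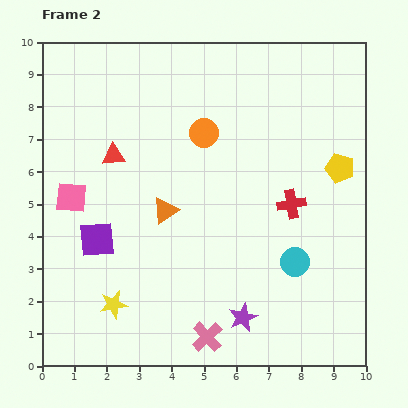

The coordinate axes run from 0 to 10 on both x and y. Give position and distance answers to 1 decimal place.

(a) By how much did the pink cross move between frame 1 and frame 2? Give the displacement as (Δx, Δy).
(0.1, -0.9)

The pink cross was at (5.0, 1.8) in frame 1 and (5.1, 0.9) in frame 2.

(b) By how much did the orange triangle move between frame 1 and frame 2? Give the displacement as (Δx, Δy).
(0.4, 1.9)

The orange triangle was at (3.4, 2.9) in frame 1 and (3.8, 4.8) in frame 2.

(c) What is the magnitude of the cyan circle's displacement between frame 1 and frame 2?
2.7

The cyan circle moved from (5.4, 4.5) to (7.8, 3.2), a distance of √(2.4² + 1.3²) ≈ 2.7.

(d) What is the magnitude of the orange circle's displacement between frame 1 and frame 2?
2.2

The orange circle moved from (7.0, 8.0) to (5.0, 7.2), a distance of √(2.0² + 0.8²) ≈ 2.2.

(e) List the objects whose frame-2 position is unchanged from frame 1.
none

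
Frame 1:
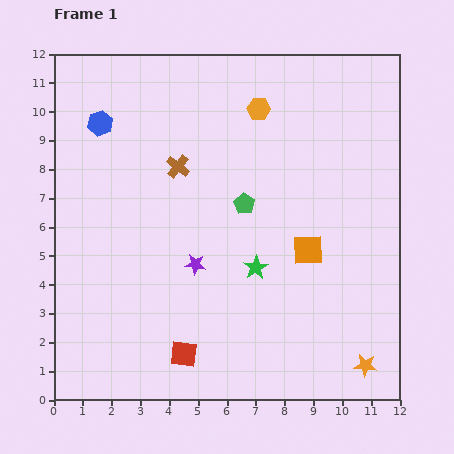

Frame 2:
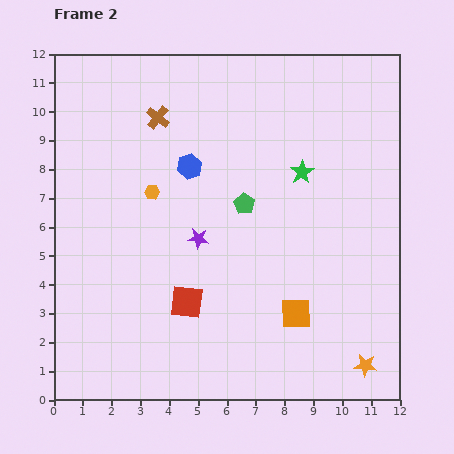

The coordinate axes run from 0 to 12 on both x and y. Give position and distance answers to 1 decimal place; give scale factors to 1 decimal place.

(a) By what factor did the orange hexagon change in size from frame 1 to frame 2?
0.6×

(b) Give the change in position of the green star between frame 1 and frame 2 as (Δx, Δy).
(1.6, 3.3)

The green star was at (7.0, 4.6) in frame 1 and (8.6, 7.9) in frame 2.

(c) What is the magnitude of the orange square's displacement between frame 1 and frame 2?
2.2

The orange square moved from (8.8, 5.2) to (8.4, 3.0), a distance of √(0.4² + 2.2²) ≈ 2.2.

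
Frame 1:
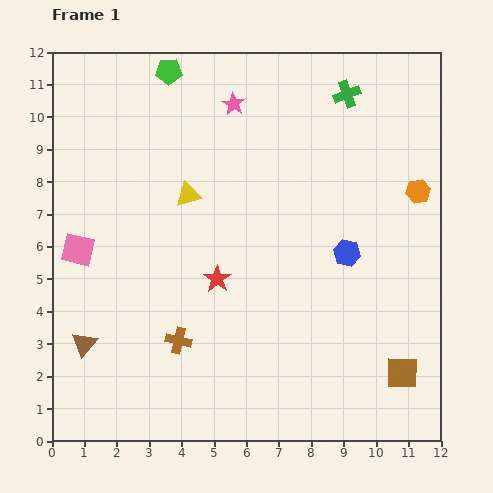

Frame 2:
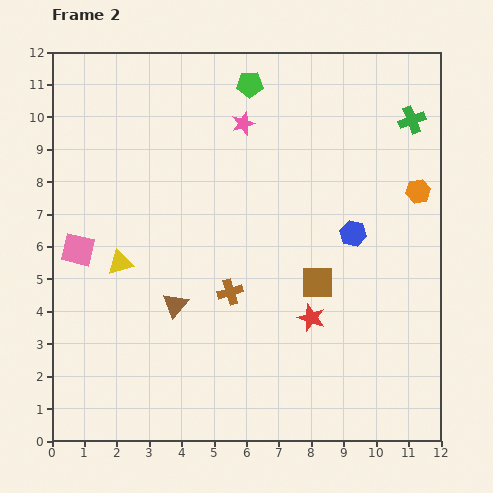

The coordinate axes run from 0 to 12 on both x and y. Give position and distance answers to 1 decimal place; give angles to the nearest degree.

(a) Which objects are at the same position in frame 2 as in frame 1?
the orange hexagon, the pink square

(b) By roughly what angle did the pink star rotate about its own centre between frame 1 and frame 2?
22° clockwise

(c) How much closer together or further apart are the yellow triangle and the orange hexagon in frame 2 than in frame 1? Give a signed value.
+2.4

Distance in frame 1: 7.1. Distance in frame 2: 9.5.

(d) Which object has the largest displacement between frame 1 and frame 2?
the brown square

(moved 3.8; next 3.1)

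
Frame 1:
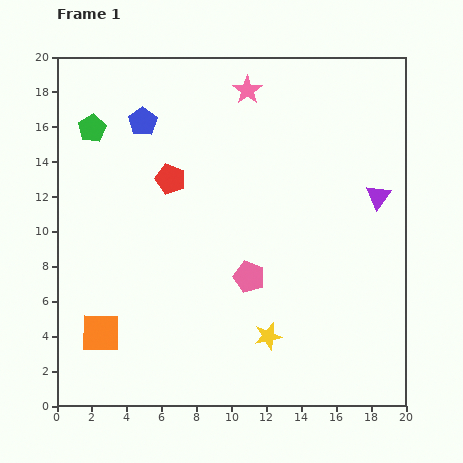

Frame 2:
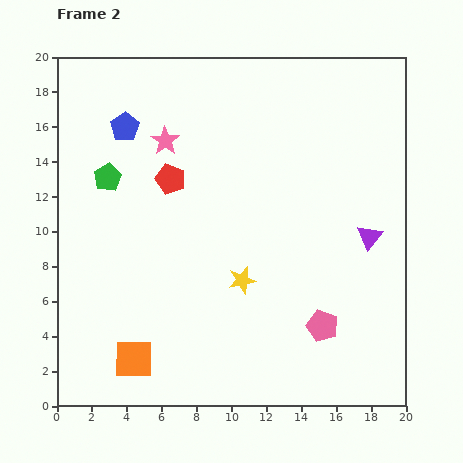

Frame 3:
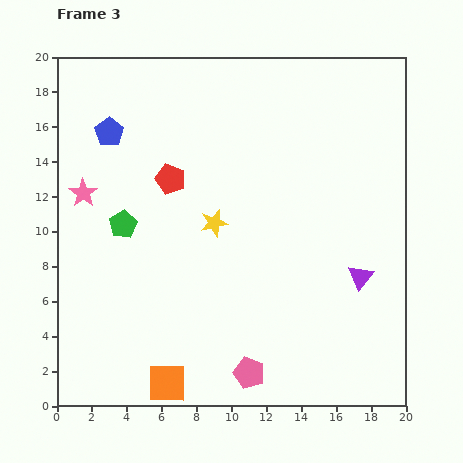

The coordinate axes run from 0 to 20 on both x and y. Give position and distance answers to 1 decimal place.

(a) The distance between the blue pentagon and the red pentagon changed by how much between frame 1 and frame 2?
+0.3

Distance in frame 1: 3.7. Distance in frame 2: 4.0.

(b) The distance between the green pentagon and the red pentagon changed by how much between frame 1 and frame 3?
-1.7

Distance in frame 1: 5.4. Distance in frame 3: 3.7.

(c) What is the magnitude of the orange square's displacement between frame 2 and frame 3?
2.4

The orange square moved from (4.4, 2.7) to (6.3, 1.3), a distance of √(1.9² + 1.4²) ≈ 2.4.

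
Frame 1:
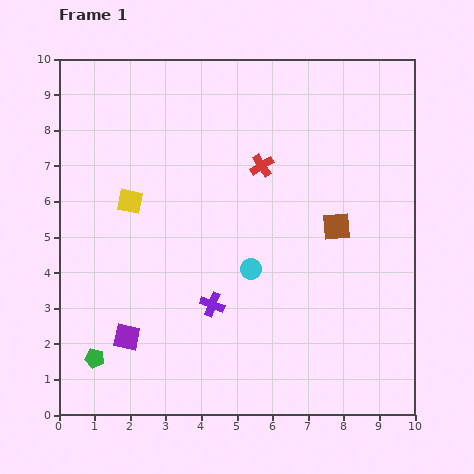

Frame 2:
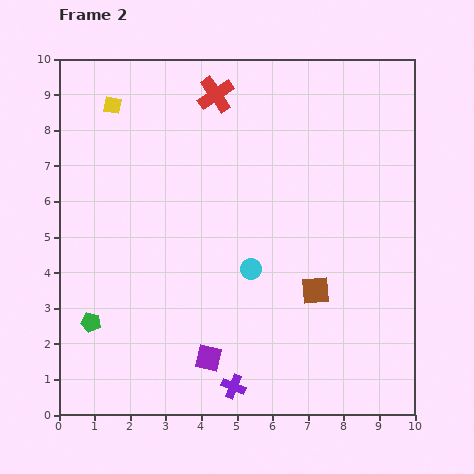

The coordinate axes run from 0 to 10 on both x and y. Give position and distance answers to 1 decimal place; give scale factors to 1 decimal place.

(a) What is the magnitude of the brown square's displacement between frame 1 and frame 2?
1.9

The brown square moved from (7.8, 5.3) to (7.2, 3.5), a distance of √(0.6² + 1.8²) ≈ 1.9.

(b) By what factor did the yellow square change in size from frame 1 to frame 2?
0.7×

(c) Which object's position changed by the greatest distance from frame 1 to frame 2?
the yellow square

(moved 2.7; next 2.4)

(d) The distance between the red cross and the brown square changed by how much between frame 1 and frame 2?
+3.5

Distance in frame 1: 2.7. Distance in frame 2: 6.2.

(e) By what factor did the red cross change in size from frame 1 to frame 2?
1.5×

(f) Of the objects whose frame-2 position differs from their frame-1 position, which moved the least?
the green pentagon

(moved 1.0)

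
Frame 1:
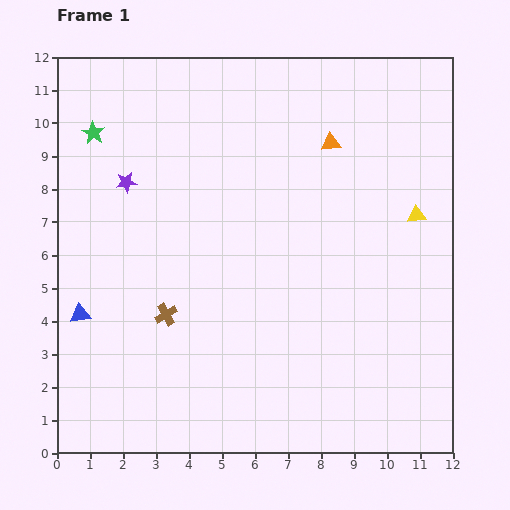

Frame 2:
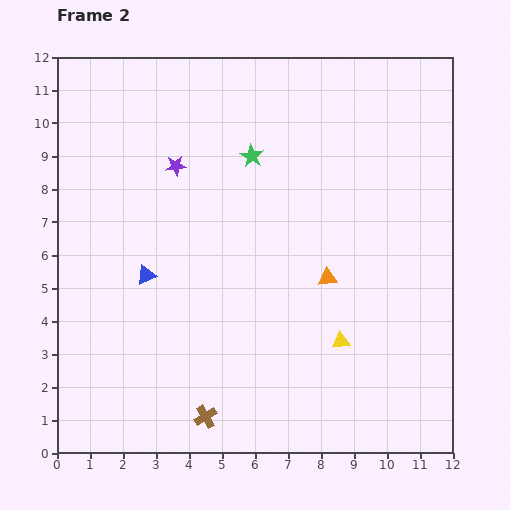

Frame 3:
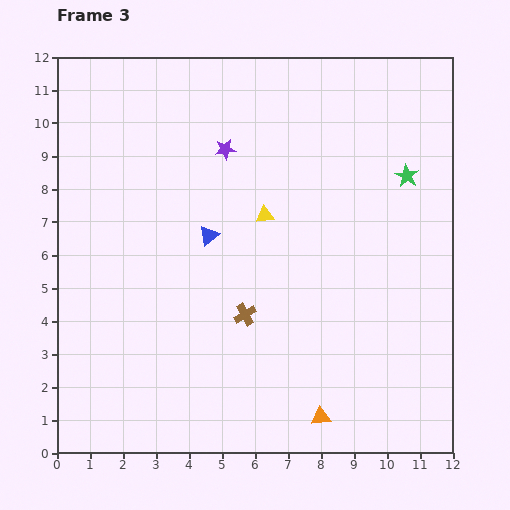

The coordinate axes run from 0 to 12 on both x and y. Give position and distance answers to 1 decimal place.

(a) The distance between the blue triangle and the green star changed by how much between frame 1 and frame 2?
-0.7

Distance in frame 1: 5.5. Distance in frame 2: 4.8.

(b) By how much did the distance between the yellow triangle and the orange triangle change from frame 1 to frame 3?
+2.9

Distance in frame 1: 3.4. Distance in frame 3: 6.3.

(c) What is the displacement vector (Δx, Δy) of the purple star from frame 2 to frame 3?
(1.5, 0.5)

The purple star was at (3.6, 8.7) in frame 2 and (5.1, 9.2) in frame 3.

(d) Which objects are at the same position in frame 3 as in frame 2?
none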